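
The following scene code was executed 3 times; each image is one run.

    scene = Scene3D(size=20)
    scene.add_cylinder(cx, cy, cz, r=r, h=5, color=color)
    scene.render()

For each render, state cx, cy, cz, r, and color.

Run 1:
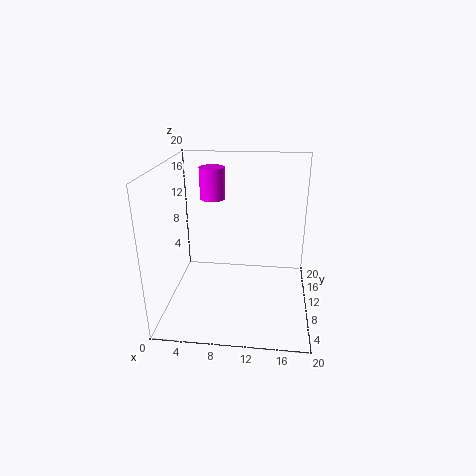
cx = 5, cy = 18, cz = 13, r = 2, color = 'magenta'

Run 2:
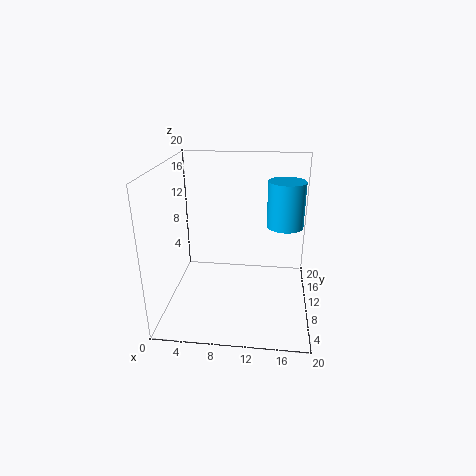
cx = 16, cy = 3, cz = 15, r = 2, color = 'deepskyblue'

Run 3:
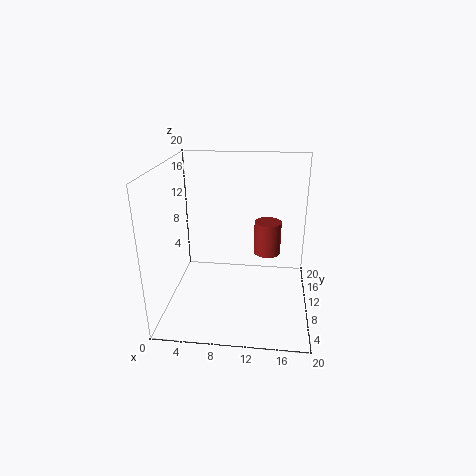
cx = 14, cy = 14, cz = 6, r = 2, color = 'brown'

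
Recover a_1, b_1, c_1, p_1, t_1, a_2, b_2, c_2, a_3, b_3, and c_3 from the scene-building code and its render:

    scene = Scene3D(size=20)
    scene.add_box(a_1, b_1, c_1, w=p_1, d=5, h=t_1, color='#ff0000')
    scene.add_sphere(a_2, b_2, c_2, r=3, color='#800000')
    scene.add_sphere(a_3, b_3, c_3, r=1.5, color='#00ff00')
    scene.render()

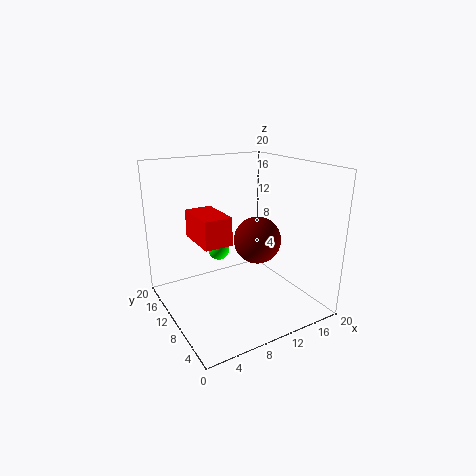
a_1 = 1, b_1 = 1, c_1 = 13.5, p_1 = 3, t_1 = 3, a_2 = 10.5, b_2 = 6, c_2 = 11, a_3 = 8, b_3 = 12, c_3 = 8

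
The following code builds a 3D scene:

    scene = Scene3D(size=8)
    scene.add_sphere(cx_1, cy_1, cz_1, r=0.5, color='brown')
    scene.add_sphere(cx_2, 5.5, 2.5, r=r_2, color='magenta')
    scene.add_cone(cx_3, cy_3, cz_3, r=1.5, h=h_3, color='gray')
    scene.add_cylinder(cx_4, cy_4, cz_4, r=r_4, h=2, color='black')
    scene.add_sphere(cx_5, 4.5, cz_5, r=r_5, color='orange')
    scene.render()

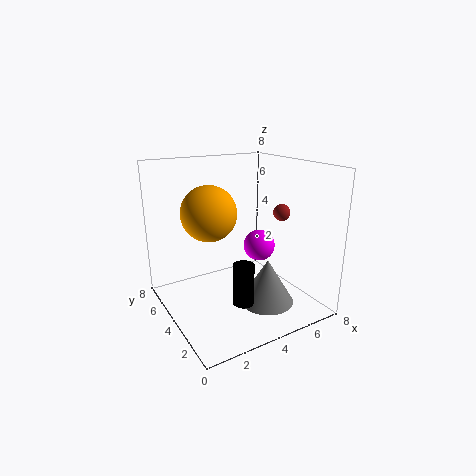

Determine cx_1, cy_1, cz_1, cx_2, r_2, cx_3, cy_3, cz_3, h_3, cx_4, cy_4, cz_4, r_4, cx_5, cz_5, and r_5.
cx_1 = 7
cy_1 = 4
cz_1 = 5
cx_2 = 6.5
r_2 = 1
cx_3 = 5
cy_3 = 2.5
cz_3 = 0.5
h_3 = 2.5
cx_4 = 2.5
cy_4 = 1
cz_4 = 2
r_4 = 0.5
cx_5 = 2.5
cz_5 = 5.5
r_5 = 1.5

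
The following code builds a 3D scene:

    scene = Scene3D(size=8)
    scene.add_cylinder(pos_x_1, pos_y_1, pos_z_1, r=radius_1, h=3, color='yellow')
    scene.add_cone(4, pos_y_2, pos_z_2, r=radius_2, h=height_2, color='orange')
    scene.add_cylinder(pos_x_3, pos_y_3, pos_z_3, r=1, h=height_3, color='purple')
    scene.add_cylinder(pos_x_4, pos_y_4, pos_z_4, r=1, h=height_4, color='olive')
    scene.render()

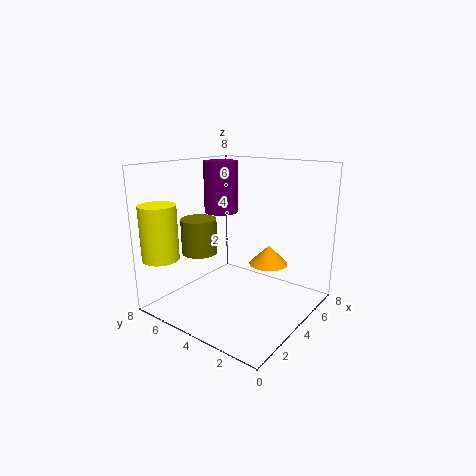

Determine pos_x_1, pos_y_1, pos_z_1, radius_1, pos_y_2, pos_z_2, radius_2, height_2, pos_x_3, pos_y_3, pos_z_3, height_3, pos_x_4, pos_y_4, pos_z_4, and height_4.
pos_x_1 = 1
pos_y_1 = 7
pos_z_1 = 3
radius_1 = 1
pos_y_2 = 2
pos_z_2 = 3
radius_2 = 1
height_2 = 1
pos_x_3 = 5
pos_y_3 = 6
pos_z_3 = 5
height_3 = 3
pos_x_4 = 3
pos_y_4 = 6
pos_z_4 = 3
height_4 = 2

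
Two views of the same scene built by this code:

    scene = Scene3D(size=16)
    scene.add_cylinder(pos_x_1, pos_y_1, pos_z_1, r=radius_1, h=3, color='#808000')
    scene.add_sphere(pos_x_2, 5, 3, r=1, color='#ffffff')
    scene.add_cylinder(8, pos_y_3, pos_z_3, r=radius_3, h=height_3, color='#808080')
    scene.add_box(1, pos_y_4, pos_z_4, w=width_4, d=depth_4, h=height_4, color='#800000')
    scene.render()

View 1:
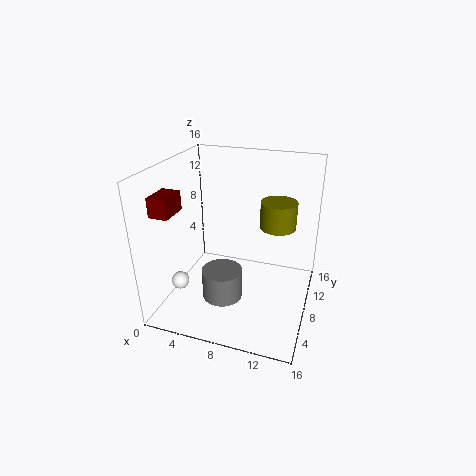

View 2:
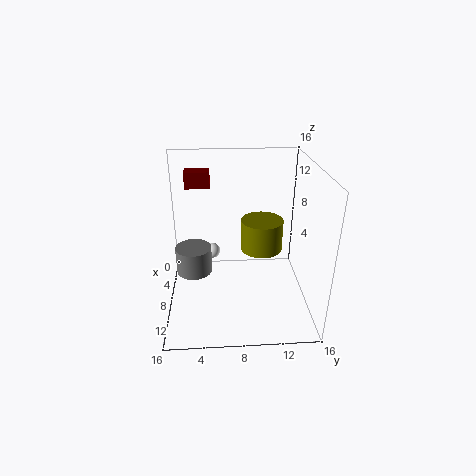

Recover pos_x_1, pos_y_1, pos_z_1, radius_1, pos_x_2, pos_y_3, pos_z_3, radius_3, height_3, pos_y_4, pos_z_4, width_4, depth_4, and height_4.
pos_x_1 = 12, pos_y_1 = 10, pos_z_1 = 9, radius_1 = 2, pos_x_2 = 2, pos_y_3 = 3, pos_z_3 = 4, radius_3 = 2, height_3 = 3, pos_y_4 = 2, pos_z_4 = 12, width_4 = 2, depth_4 = 3, height_4 = 2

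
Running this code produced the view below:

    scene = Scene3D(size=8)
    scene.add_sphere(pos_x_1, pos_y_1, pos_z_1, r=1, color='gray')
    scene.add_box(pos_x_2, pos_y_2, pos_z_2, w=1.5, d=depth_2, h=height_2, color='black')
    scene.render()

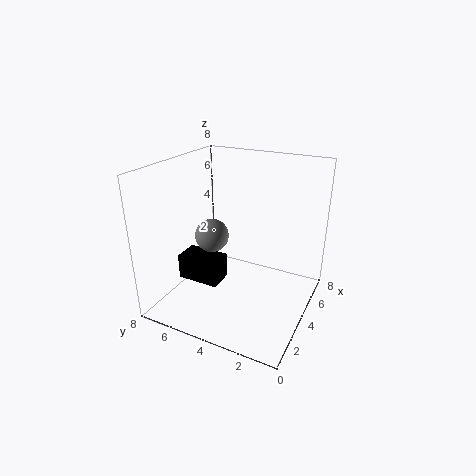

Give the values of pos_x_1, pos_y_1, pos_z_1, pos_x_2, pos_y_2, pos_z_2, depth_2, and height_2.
pos_x_1 = 4.5; pos_y_1 = 6; pos_z_1 = 3.5; pos_x_2 = 3; pos_y_2 = 5; pos_z_2 = 1; depth_2 = 2.5; height_2 = 1.5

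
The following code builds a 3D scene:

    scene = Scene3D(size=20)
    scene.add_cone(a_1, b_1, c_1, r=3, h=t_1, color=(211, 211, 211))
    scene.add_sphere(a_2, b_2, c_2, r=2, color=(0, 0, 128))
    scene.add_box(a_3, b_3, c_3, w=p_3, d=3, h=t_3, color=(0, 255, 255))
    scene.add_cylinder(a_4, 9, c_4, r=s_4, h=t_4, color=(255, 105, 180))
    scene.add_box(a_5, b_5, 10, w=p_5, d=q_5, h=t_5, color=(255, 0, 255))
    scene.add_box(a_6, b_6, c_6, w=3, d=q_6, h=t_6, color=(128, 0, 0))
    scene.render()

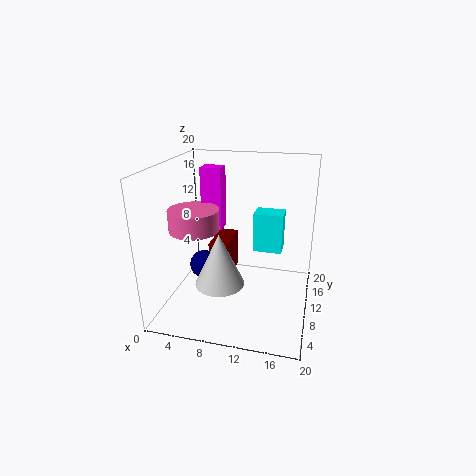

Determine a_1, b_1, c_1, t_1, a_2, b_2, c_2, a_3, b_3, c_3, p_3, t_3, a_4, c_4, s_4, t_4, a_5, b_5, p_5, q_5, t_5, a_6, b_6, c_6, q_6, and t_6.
a_1 = 9.5, b_1 = 3, c_1 = 7, t_1 = 6.5, a_2 = 5, b_2 = 9.5, c_2 = 5.5, a_3 = 12, b_3 = 10.5, c_3 = 8, p_3 = 4, t_3 = 5.5, a_4 = 4, c_4 = 11, s_4 = 3.5, t_4 = 3, a_5 = 4, b_5 = 12, p_5 = 3, q_5 = 2.5, t_5 = 9, a_6 = 4.5, b_6 = 13, c_6 = 0.5, q_6 = 6.5, t_6 = 6.5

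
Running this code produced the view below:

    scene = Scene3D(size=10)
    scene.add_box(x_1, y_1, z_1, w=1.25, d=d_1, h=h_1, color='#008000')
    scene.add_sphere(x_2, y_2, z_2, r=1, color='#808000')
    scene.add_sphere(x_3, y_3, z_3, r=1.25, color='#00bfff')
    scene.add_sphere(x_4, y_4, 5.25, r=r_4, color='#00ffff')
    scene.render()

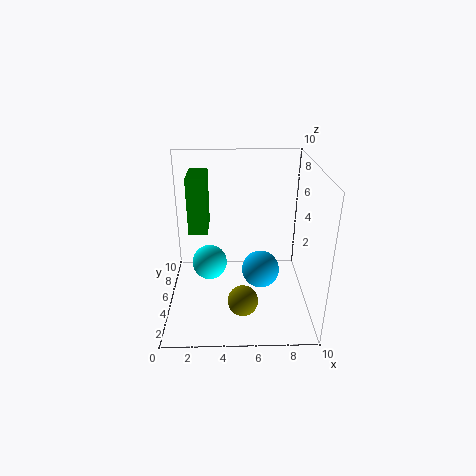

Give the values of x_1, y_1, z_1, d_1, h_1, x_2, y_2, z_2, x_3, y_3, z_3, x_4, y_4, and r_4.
x_1 = 1.75, y_1 = 4, z_1 = 5.75, d_1 = 2.5, h_1 = 3.75, x_2 = 5.25, y_2 = 2.25, z_2 = 1.75, x_3 = 6.5, y_3 = 3.75, z_3 = 3.25, x_4 = 3.25, y_4 = 1.5, r_4 = 1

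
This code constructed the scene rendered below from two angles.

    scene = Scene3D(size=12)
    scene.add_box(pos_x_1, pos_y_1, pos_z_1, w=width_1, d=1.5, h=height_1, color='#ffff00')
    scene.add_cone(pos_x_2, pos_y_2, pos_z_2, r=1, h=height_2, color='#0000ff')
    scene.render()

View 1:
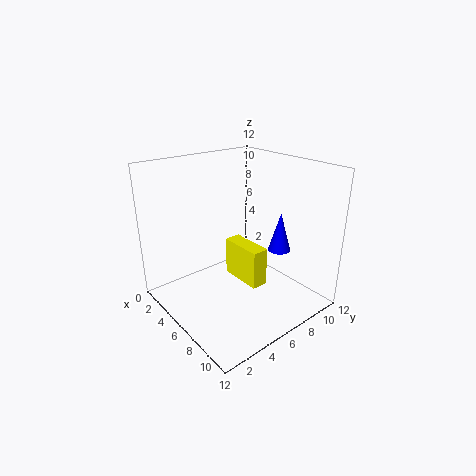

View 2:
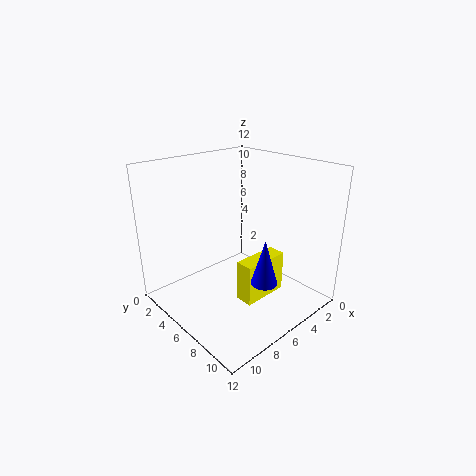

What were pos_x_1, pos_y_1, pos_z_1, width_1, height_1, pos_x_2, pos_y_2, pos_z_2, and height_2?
pos_x_1 = 3
pos_y_1 = 7
pos_z_1 = 1
width_1 = 4
height_1 = 3.5
pos_x_2 = 7
pos_y_2 = 10
pos_z_2 = 4
height_2 = 3.5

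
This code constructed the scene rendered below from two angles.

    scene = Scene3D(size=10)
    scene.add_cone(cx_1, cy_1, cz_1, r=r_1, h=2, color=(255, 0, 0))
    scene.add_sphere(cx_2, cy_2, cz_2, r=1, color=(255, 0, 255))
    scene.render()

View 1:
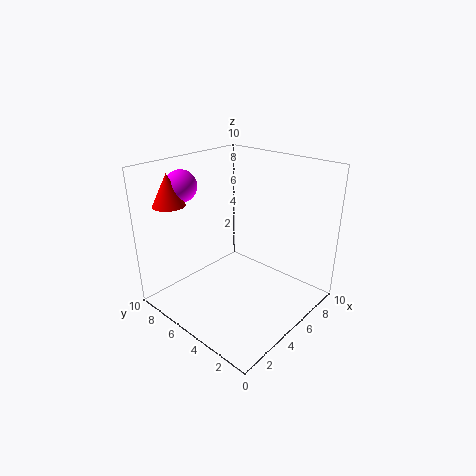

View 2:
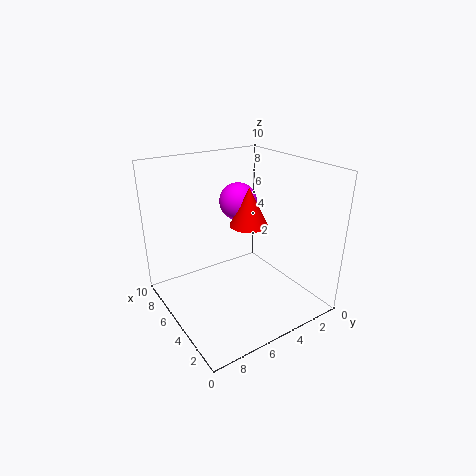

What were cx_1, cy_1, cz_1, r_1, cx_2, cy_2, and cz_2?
cx_1 = 1, cy_1 = 7, cz_1 = 8, r_1 = 1, cx_2 = 2, cy_2 = 7, cz_2 = 9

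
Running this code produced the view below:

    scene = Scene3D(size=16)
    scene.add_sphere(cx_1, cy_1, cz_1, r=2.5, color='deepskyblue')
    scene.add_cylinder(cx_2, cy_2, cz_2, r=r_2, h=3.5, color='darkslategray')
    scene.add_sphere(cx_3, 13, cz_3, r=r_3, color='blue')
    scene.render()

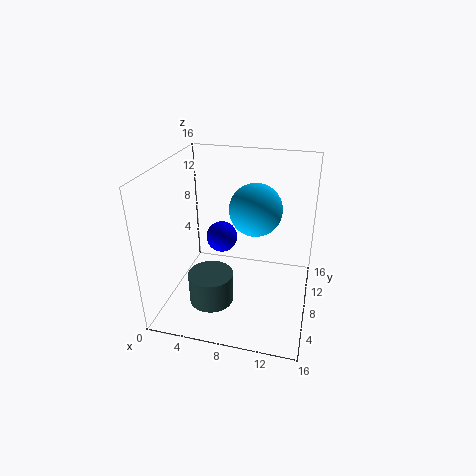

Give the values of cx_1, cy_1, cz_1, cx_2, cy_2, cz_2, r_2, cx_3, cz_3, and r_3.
cx_1 = 10.5, cy_1 = 5, cz_1 = 13, cx_2 = 5.5, cy_2 = 5.5, cz_2 = 1, r_2 = 2.5, cx_3 = 4.5, cz_3 = 5, r_3 = 2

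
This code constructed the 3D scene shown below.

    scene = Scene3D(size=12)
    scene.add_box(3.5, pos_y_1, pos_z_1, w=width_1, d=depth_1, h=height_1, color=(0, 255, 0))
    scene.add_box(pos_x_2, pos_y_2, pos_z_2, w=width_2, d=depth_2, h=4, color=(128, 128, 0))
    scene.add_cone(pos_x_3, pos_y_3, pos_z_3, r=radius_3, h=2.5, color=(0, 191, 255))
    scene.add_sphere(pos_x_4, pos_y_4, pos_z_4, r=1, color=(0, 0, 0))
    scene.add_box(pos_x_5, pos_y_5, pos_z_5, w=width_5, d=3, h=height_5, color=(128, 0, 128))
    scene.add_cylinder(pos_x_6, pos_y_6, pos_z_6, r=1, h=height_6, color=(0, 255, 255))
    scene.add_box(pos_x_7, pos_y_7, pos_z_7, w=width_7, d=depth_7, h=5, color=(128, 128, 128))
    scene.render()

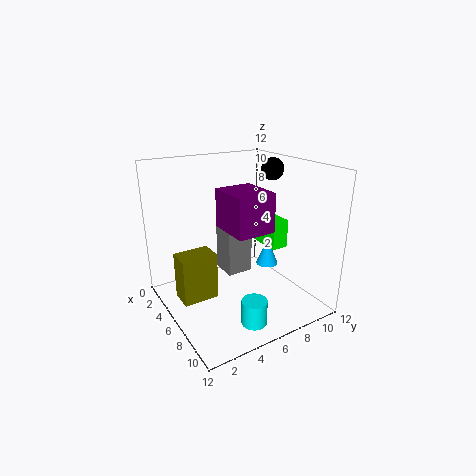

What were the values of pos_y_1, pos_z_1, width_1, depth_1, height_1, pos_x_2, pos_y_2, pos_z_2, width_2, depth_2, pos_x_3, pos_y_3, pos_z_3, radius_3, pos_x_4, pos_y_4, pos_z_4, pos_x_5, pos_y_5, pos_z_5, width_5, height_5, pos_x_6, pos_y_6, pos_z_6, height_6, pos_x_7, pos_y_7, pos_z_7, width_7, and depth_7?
pos_y_1 = 9; pos_z_1 = 4.5; width_1 = 3.5; depth_1 = 1.5; height_1 = 2.5; pos_x_2 = 4; pos_y_2 = 1; pos_z_2 = 1; width_2 = 2; depth_2 = 3; pos_x_3 = 5.5; pos_y_3 = 9.5; pos_z_3 = 2.5; radius_3 = 1; pos_x_4 = 4.5; pos_y_4 = 10.5; pos_z_4 = 11; pos_x_5 = 6; pos_y_5 = 4; pos_z_5 = 7.5; width_5 = 3.5; height_5 = 3; pos_x_6 = 10; pos_y_6 = 5; pos_z_6 = 0.5; height_6 = 2; pos_x_7 = 6; pos_y_7 = 4; pos_z_7 = 4; width_7 = 2; depth_7 = 2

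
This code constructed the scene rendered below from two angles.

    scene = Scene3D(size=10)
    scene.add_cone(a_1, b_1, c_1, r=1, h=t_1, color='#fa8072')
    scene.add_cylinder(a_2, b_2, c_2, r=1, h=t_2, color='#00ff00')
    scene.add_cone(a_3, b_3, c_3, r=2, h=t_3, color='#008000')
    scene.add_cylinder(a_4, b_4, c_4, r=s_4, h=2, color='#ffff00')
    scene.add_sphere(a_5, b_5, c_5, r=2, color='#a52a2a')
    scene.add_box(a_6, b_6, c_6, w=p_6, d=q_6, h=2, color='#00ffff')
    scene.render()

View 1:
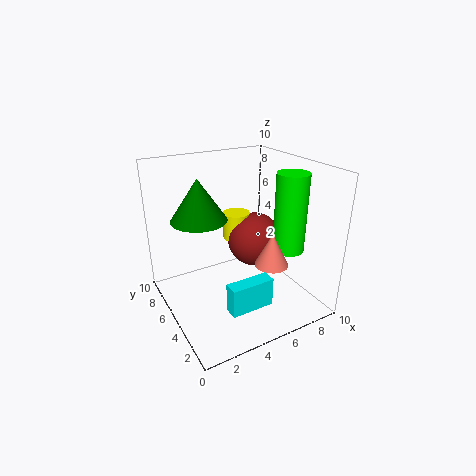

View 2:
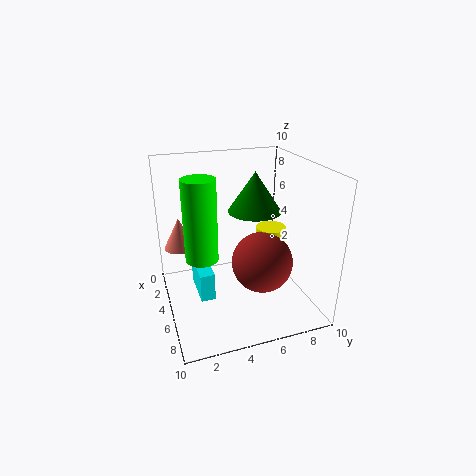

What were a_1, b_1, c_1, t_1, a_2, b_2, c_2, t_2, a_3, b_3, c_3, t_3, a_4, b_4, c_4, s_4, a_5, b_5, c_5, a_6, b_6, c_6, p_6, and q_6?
a_1 = 5
b_1 = 1
c_1 = 5
t_1 = 2
a_2 = 7
b_2 = 2
c_2 = 5
t_2 = 5
a_3 = 3
b_3 = 7
c_3 = 6
t_3 = 3
a_4 = 6
b_4 = 7
c_4 = 4
s_4 = 1
a_5 = 7
b_5 = 6
c_5 = 4
a_6 = 3
b_6 = 2
c_6 = 1
p_6 = 3
q_6 = 1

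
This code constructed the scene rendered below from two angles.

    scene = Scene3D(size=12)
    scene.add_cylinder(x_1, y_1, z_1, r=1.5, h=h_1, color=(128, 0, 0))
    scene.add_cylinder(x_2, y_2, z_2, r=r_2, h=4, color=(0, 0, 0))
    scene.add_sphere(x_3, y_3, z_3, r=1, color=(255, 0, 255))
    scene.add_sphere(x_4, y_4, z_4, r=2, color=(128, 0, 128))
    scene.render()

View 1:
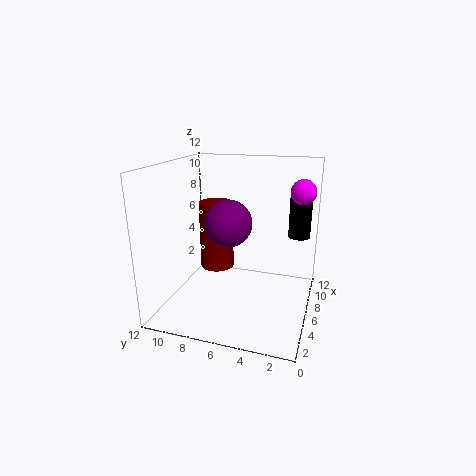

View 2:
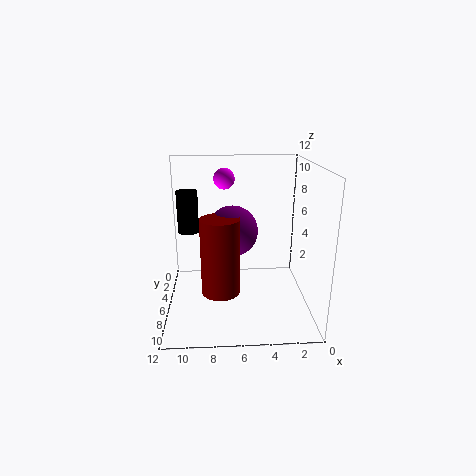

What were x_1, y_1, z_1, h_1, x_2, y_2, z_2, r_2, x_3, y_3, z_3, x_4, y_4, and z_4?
x_1 = 7.5
y_1 = 8.5
z_1 = 2.5
h_1 = 6
x_2 = 10.5
y_2 = 1.5
z_2 = 5
r_2 = 1
x_3 = 7
y_3 = 1
z_3 = 10
x_4 = 6.5
y_4 = 7
z_4 = 7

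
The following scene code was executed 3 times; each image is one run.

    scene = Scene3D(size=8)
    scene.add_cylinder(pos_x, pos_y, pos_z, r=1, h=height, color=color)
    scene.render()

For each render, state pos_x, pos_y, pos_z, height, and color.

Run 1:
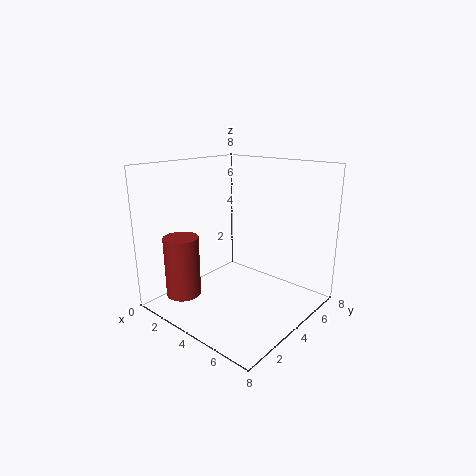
pos_x = 1.5; pos_y = 2; pos_z = 0.5; height = 3.5; color = 'brown'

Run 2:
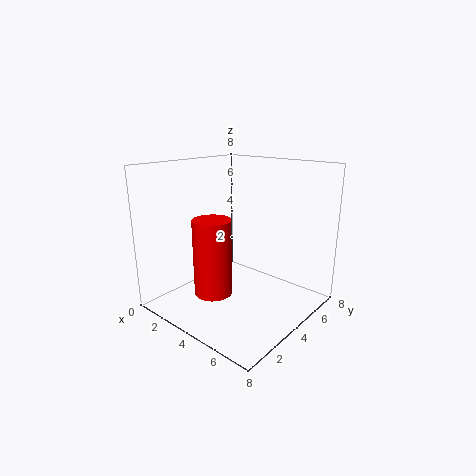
pos_x = 4; pos_y = 2; pos_z = 1.5; height = 4; color = 'red'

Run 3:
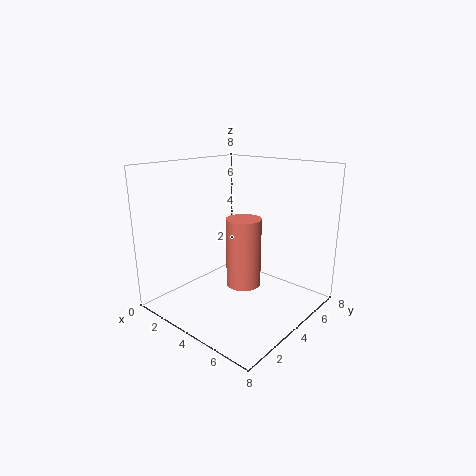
pos_x = 4; pos_y = 4.5; pos_z = 1; height = 4; color = 'salmon'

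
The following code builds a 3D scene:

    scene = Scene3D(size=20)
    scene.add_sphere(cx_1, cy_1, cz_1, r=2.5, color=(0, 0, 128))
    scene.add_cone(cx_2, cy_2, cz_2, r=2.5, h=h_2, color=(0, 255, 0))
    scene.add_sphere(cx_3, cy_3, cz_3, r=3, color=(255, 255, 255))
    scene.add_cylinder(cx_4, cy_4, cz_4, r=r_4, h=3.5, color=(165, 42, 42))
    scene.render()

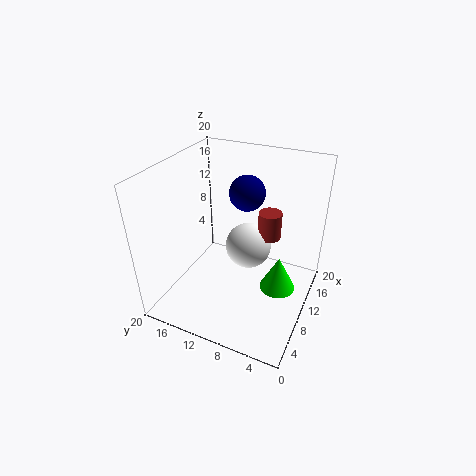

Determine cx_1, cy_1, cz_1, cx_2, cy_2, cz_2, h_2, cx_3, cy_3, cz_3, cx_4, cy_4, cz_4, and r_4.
cx_1 = 13, cy_1 = 10, cz_1 = 15.5, cx_2 = 10.5, cy_2 = 4, cz_2 = 3, h_2 = 5, cx_3 = 9, cy_3 = 8, cz_3 = 10, cx_4 = 10, cy_4 = 5.5, cz_4 = 11.5, r_4 = 1.5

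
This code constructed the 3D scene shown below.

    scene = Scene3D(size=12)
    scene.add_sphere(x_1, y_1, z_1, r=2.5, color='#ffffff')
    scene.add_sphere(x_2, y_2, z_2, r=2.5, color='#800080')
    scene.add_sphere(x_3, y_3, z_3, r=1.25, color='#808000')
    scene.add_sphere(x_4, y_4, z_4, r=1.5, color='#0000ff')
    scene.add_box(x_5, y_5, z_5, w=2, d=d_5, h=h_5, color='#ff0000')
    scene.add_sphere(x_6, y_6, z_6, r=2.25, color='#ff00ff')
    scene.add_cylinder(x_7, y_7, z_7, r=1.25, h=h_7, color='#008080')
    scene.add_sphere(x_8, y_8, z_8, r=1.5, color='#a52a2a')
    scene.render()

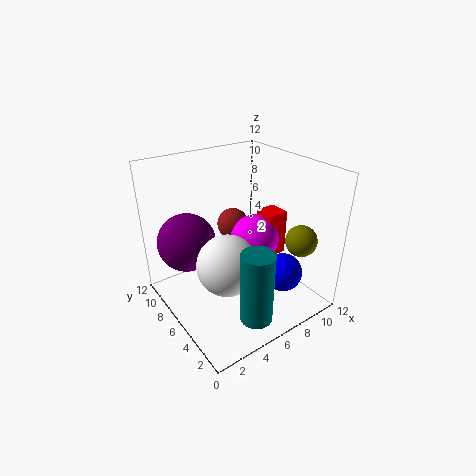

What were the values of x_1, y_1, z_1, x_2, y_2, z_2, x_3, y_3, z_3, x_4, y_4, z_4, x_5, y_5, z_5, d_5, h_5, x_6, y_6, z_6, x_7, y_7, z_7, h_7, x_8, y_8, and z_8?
x_1 = 4.25, y_1 = 5, z_1 = 4.5, x_2 = 2.75, y_2 = 9, z_2 = 5.25, x_3 = 9.25, y_3 = 2, z_3 = 6.5, x_4 = 7.5, y_4 = 2, z_4 = 4.25, x_5 = 9.75, y_5 = 6.25, z_5 = 2.5, d_5 = 2, h_5 = 4.25, x_6 = 9, y_6 = 7.5, z_6 = 4.25, x_7 = 4.5, y_7 = 1.5, z_7 = 1.5, h_7 = 5.75, x_8 = 8.25, y_8 = 10, z_8 = 5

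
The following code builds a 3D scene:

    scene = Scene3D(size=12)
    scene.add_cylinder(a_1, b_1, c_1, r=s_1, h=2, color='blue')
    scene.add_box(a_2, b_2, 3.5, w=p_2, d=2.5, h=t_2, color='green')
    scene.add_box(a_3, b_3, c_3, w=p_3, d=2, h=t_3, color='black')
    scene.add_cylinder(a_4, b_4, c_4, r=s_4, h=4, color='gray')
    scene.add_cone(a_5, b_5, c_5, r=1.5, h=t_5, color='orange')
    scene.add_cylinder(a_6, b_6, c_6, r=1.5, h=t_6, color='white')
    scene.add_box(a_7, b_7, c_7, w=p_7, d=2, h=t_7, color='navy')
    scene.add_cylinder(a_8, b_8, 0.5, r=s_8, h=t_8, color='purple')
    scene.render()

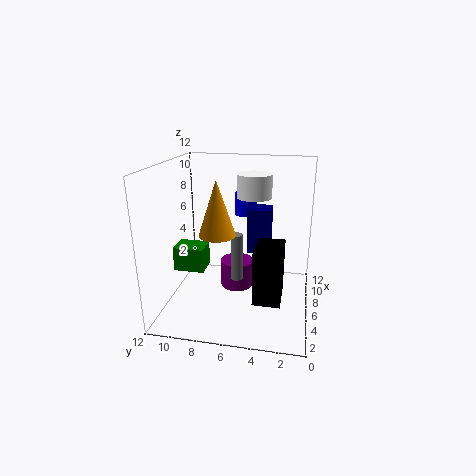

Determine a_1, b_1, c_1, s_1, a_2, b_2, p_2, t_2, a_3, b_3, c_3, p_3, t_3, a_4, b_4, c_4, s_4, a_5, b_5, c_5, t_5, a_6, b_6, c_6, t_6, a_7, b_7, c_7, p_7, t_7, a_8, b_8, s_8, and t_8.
a_1 = 9.5; b_1 = 6; c_1 = 7; s_1 = 1; a_2 = 4; b_2 = 8.5; p_2 = 2; t_2 = 2; a_3 = 1; b_3 = 2; c_3 = 3; p_3 = 3; t_3 = 4; a_4 = 5.5; b_4 = 6; c_4 = 2.5; s_4 = 0.5; a_5 = 5; b_5 = 7.5; c_5 = 6.5; t_5 = 4.5; a_6 = 8; b_6 = 5; c_6 = 9; t_6 = 2; a_7 = 7.5; b_7 = 3.5; c_7 = 4; p_7 = 2; t_7 = 4; a_8 = 8; b_8 = 6.5; s_8 = 1.5; t_8 = 2.5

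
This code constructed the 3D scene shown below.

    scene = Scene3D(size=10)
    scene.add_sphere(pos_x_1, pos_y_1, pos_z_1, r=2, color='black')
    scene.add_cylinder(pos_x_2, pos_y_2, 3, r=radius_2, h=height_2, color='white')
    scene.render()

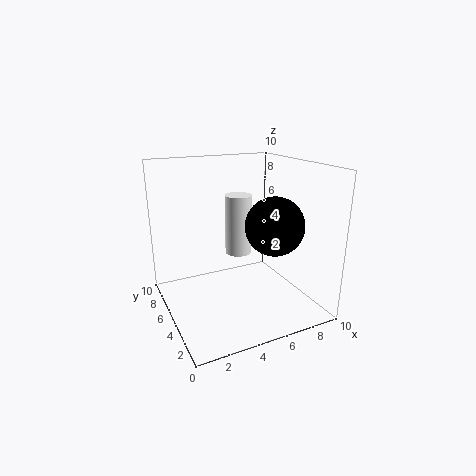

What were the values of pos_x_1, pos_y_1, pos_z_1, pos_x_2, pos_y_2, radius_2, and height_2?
pos_x_1 = 7, pos_y_1 = 3.5, pos_z_1 = 6, pos_x_2 = 6, pos_y_2 = 7, radius_2 = 1, height_2 = 4.5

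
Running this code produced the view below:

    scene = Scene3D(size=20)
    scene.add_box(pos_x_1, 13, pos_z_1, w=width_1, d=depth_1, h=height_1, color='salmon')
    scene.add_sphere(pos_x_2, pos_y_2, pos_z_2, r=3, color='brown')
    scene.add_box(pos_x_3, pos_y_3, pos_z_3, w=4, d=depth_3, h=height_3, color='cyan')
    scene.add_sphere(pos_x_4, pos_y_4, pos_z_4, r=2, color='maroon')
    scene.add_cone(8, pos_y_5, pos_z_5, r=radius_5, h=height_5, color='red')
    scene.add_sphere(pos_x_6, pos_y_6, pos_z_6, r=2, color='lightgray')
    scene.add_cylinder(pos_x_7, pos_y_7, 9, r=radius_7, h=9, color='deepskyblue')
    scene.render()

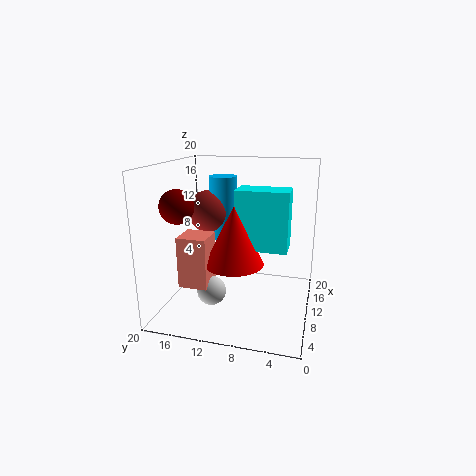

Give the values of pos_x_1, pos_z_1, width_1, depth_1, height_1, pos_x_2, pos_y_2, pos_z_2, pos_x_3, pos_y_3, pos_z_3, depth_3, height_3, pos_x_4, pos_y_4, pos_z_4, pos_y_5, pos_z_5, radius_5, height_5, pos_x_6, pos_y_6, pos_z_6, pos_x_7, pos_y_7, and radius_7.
pos_x_1 = 5; pos_z_1 = 4; width_1 = 4; depth_1 = 4; height_1 = 7; pos_x_2 = 12; pos_y_2 = 15; pos_z_2 = 13; pos_x_3 = 8; pos_y_3 = 3; pos_z_3 = 9; depth_3 = 7; height_3 = 8; pos_x_4 = 2; pos_y_4 = 15; pos_z_4 = 16; pos_y_5 = 10; pos_z_5 = 7; radius_5 = 4; height_5 = 8; pos_x_6 = 7; pos_y_6 = 13; pos_z_6 = 3; pos_x_7 = 13; pos_y_7 = 13; radius_7 = 2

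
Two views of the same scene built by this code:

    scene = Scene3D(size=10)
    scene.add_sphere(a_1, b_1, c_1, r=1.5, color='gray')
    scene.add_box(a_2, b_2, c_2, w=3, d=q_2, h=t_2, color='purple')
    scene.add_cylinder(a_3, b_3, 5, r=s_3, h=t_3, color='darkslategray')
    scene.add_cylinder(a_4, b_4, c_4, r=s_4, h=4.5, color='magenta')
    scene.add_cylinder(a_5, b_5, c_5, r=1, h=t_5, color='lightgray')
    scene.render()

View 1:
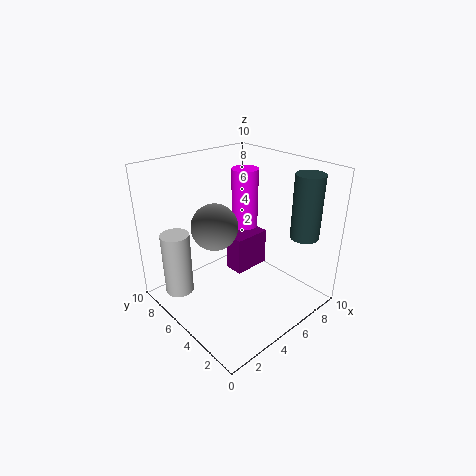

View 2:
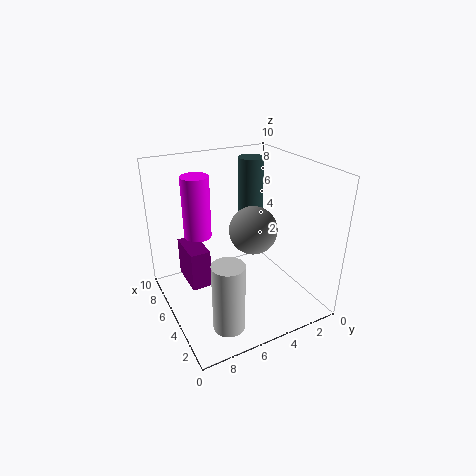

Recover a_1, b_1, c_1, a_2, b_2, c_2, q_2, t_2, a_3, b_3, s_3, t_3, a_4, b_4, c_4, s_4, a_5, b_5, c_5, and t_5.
a_1 = 3; b_1 = 5; c_1 = 6.5; a_2 = 6.5; b_2 = 6.5; c_2 = 0.5; q_2 = 1.5; t_2 = 3; a_3 = 8.5; b_3 = 2; s_3 = 1; t_3 = 4.5; a_4 = 7.5; b_4 = 7; c_4 = 4.5; s_4 = 1; a_5 = 1.5; b_5 = 7.5; c_5 = 1; t_5 = 4.5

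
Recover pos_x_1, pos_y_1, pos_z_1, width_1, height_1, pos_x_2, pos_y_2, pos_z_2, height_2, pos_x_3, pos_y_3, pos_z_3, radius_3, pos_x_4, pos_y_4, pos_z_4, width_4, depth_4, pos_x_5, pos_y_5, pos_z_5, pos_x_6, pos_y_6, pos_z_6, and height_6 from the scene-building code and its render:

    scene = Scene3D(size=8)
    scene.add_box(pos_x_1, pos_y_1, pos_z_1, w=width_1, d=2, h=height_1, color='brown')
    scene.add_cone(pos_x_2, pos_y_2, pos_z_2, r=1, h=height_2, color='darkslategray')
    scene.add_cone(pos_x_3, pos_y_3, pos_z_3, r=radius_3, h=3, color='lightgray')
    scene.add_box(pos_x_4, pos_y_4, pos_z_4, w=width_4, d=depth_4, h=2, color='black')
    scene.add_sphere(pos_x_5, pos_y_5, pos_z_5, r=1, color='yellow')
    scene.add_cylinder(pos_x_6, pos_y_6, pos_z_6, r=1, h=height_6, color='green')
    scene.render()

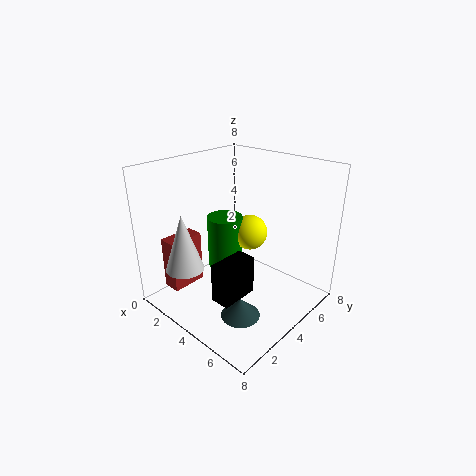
pos_x_1 = 1, pos_y_1 = 1, pos_z_1 = 1, width_1 = 1, height_1 = 3, pos_x_2 = 6, pos_y_2 = 2, pos_z_2 = 1, height_2 = 1, pos_x_3 = 3, pos_y_3 = 1, pos_z_3 = 3, radius_3 = 1, pos_x_4 = 5, pos_y_4 = 1, pos_z_4 = 2, width_4 = 1, depth_4 = 2, pos_x_5 = 4, pos_y_5 = 5, pos_z_5 = 4, pos_x_6 = 3, pos_y_6 = 4, pos_z_6 = 2, height_6 = 3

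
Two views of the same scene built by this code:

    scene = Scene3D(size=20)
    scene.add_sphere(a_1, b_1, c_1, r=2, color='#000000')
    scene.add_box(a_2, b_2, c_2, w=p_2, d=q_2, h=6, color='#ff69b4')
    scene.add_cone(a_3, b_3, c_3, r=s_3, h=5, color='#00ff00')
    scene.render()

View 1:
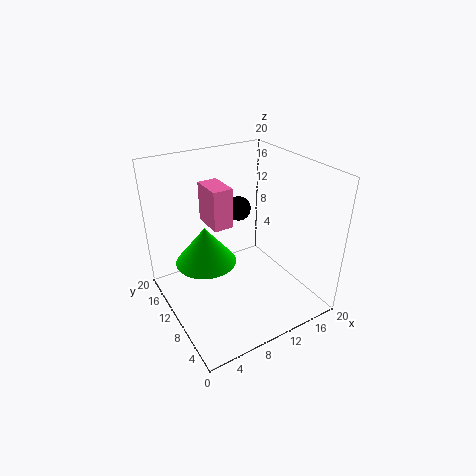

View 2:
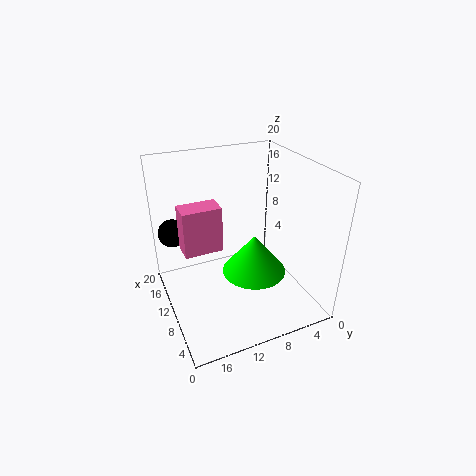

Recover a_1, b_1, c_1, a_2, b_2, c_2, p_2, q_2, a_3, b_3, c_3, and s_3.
a_1 = 15, b_1 = 18, c_1 = 10, a_2 = 8, b_2 = 13, c_2 = 10, p_2 = 3, q_2 = 5, a_3 = 5, b_3 = 10, c_3 = 8, s_3 = 4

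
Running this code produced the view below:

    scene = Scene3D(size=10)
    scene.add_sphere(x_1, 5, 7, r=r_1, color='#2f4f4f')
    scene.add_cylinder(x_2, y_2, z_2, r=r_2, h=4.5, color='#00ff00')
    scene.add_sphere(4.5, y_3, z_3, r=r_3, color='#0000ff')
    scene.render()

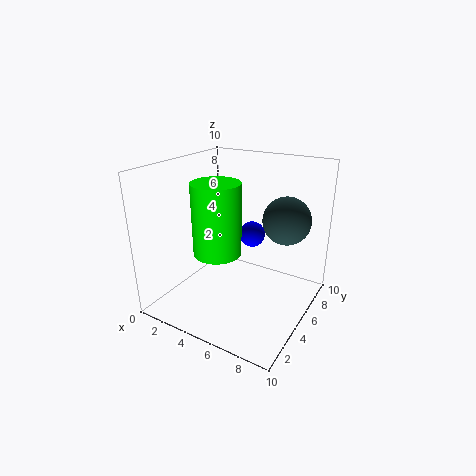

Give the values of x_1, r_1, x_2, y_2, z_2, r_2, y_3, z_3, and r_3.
x_1 = 8.5
r_1 = 1.5
x_2 = 5
y_2 = 2.5
z_2 = 5
r_2 = 1.5
y_3 = 8
z_3 = 4
r_3 = 1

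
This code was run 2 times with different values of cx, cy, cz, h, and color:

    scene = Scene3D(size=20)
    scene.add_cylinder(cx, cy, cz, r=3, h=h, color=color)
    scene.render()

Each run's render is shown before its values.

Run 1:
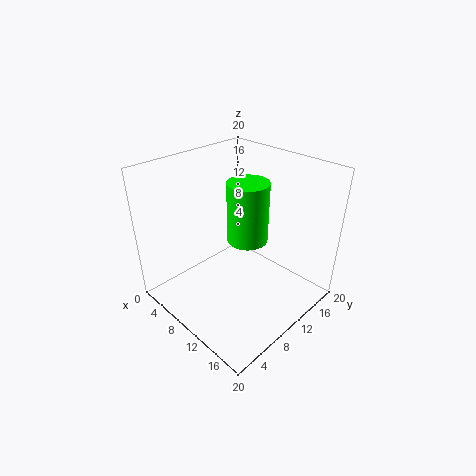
cx = 9
cy = 13
cz = 8
h = 9
color = 'lime'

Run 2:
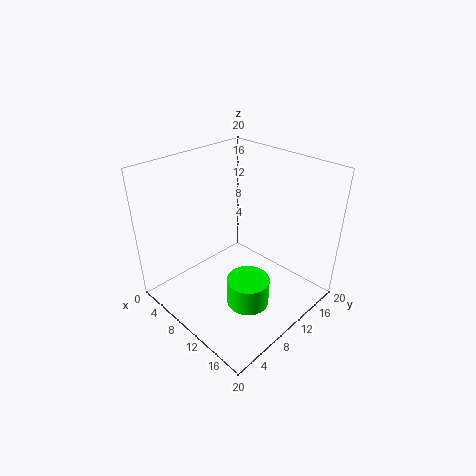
cx = 13
cy = 9
cz = 1
h = 4
color = 'lime'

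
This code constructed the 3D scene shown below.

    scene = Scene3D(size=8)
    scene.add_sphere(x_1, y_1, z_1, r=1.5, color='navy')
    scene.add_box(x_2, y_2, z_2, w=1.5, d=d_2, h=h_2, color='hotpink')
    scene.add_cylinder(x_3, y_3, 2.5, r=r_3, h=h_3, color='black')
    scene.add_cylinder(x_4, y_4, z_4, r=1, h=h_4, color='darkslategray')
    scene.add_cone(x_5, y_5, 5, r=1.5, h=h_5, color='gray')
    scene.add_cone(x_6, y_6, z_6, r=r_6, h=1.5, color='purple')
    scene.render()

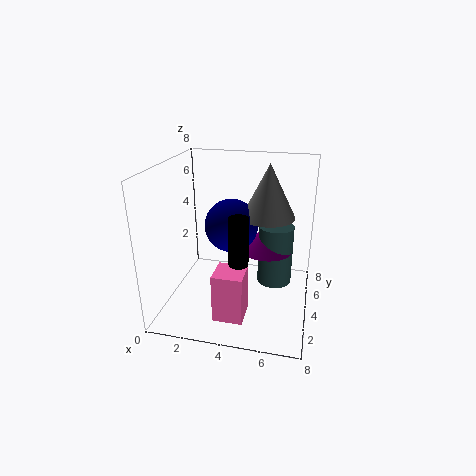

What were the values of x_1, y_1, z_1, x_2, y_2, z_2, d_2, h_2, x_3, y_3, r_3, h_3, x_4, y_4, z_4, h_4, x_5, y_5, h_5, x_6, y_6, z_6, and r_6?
x_1 = 3.5
y_1 = 4.5
z_1 = 4.5
x_2 = 3.5
y_2 = 0.5
z_2 = 1
d_2 = 1.5
h_2 = 2.5
x_3 = 4.5
y_3 = 2
r_3 = 0.5
h_3 = 3.5
x_4 = 6
y_4 = 5
z_4 = 1
h_4 = 3.5
x_5 = 5.5
y_5 = 5
h_5 = 3
x_6 = 5.5
y_6 = 5
z_6 = 3
r_6 = 1.5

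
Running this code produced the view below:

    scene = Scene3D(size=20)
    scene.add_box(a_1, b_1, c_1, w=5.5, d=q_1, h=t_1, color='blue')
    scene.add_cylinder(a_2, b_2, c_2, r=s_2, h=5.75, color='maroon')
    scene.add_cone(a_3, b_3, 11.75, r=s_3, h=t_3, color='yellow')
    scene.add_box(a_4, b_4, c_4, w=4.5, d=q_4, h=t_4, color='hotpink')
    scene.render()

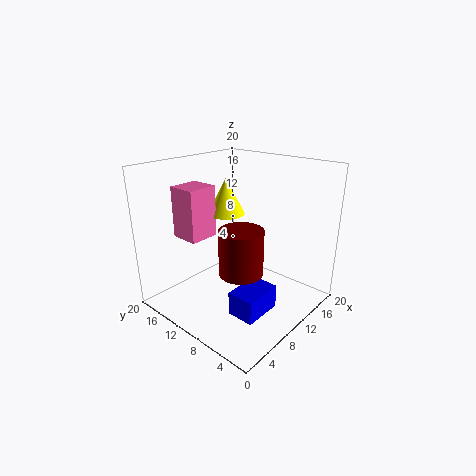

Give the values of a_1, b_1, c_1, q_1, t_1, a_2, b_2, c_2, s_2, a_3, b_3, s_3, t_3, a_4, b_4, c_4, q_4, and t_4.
a_1 = 5.25, b_1 = 3.75, c_1 = 1.25, q_1 = 3.75, t_1 = 3.25, a_2 = 6, b_2 = 6, c_2 = 7.75, s_2 = 2.75, a_3 = 12.75, b_3 = 14.75, s_3 = 2.75, t_3 = 5.5, a_4 = 6, b_4 = 14.75, c_4 = 9, q_4 = 4.25, t_4 = 7.5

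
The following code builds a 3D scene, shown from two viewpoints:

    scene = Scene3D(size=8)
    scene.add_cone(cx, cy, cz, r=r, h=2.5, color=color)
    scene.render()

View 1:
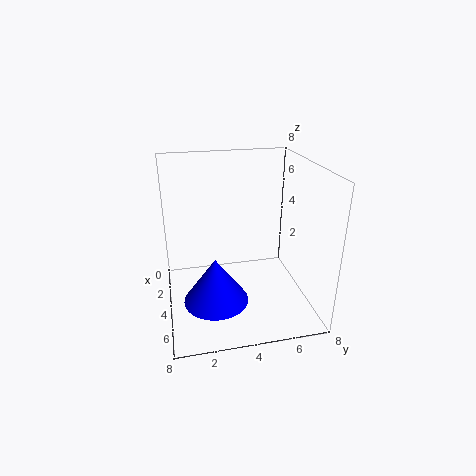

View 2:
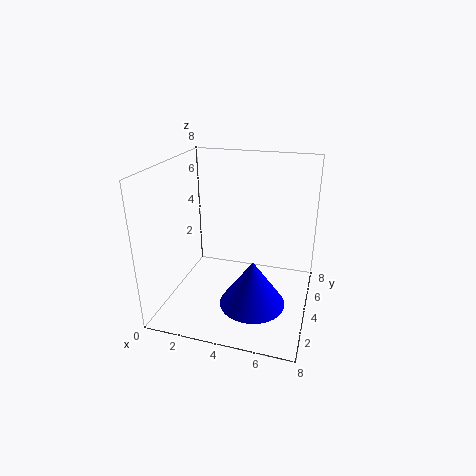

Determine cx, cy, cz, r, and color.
cx = 5.25, cy = 2.5, cz = 1, r = 1.75, color = 'blue'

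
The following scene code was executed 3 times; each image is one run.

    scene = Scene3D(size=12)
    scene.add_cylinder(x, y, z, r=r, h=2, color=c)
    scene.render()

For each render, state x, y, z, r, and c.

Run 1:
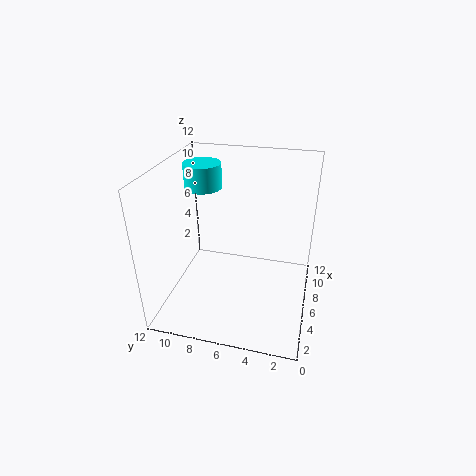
x = 6.5, y = 9, z = 10, r = 1.5, c = 'cyan'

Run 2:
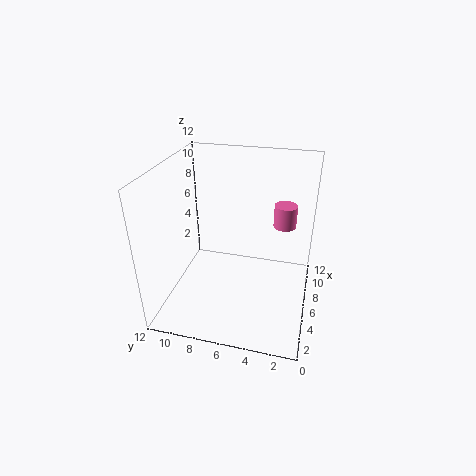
x = 9, y = 2.5, z = 6, r = 1, c = 'hotpink'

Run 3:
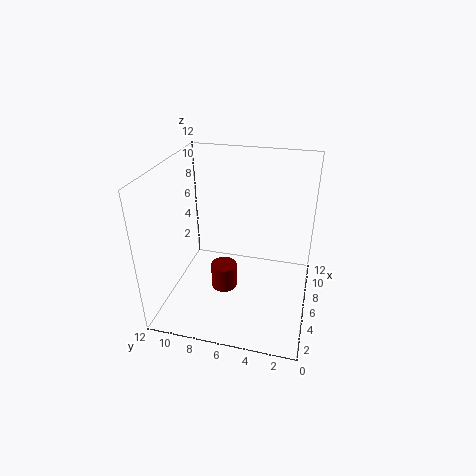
x = 3.5, y = 6.5, z = 3, r = 1, c = 'maroon'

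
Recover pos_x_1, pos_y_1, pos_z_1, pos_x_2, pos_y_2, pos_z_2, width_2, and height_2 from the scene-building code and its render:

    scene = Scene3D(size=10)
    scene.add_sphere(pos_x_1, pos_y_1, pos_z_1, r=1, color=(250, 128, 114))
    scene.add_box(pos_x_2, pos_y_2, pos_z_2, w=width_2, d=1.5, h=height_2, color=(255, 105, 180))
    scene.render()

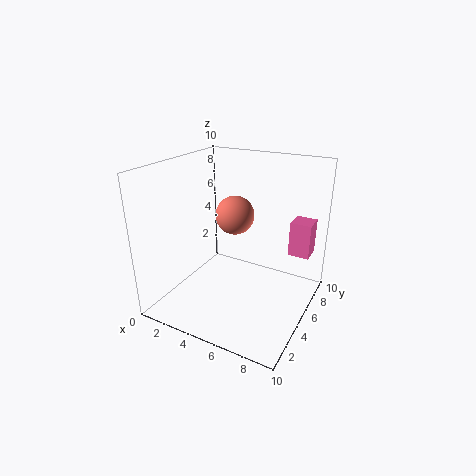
pos_x_1 = 7, pos_y_1 = 1, pos_z_1 = 8.5, pos_x_2 = 8, pos_y_2 = 7, pos_z_2 = 3.5, width_2 = 1.5, height_2 = 2.5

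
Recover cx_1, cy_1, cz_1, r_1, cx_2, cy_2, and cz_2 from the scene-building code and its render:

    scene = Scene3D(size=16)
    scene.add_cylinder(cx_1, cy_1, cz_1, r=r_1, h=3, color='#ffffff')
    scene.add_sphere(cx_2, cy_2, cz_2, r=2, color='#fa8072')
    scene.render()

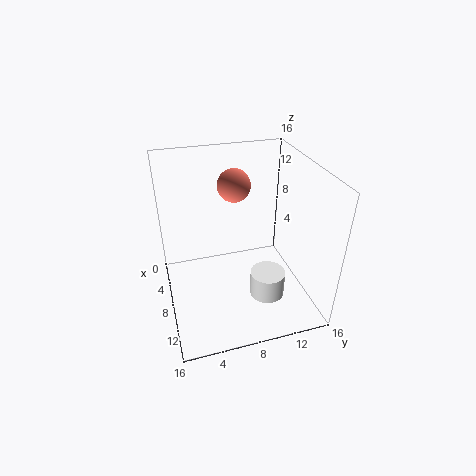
cx_1 = 10
cy_1 = 11
cz_1 = 1
r_1 = 2
cx_2 = 3
cy_2 = 9
cz_2 = 12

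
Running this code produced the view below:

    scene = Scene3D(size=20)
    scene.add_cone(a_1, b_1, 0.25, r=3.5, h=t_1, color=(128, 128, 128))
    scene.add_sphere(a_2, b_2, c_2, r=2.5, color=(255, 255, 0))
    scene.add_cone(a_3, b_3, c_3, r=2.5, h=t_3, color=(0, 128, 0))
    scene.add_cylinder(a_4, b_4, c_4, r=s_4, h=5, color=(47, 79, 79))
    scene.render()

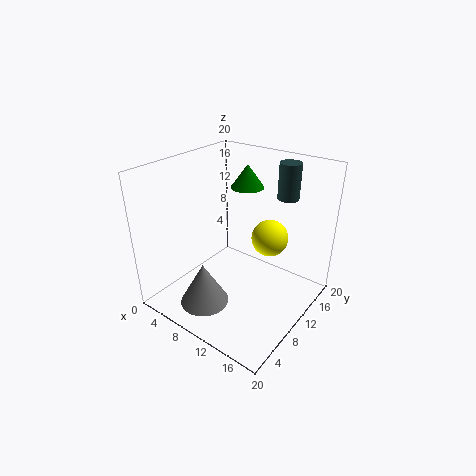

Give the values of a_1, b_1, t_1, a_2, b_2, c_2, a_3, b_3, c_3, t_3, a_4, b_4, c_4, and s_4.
a_1 = 7, b_1 = 5.75, t_1 = 6.25, a_2 = 13.75, b_2 = 12.25, c_2 = 10.25, a_3 = 7.25, b_3 = 16, c_3 = 15, t_3 = 3.5, a_4 = 14.25, b_4 = 15.75, c_4 = 15, s_4 = 1.5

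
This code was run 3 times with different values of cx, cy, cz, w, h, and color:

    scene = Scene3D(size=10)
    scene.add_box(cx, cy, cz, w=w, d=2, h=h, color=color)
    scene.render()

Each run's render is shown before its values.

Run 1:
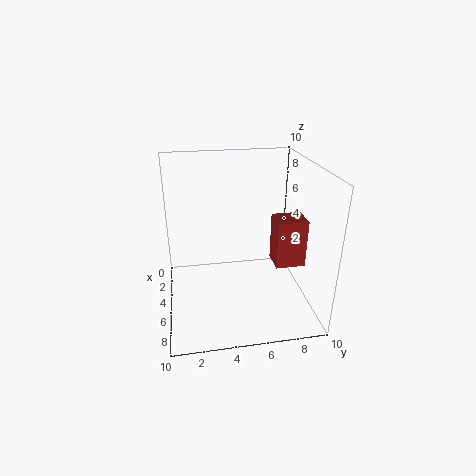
cx = 5.25
cy = 7.25
cz = 3.5
w = 1.75
h = 3.25
color = 'brown'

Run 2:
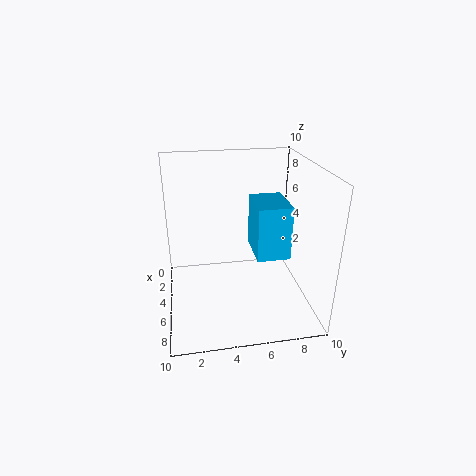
cx = 6
cy = 5.5
cz = 5.25
w = 2.75
h = 3.25
color = 'deepskyblue'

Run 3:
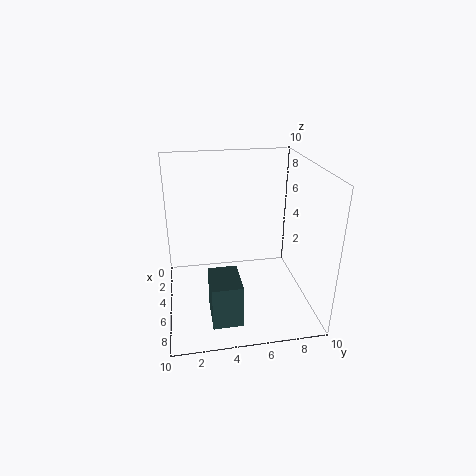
cx = 5.75
cy = 2.75
cz = 0.25
w = 2.75
h = 3
color = 'darkslategray'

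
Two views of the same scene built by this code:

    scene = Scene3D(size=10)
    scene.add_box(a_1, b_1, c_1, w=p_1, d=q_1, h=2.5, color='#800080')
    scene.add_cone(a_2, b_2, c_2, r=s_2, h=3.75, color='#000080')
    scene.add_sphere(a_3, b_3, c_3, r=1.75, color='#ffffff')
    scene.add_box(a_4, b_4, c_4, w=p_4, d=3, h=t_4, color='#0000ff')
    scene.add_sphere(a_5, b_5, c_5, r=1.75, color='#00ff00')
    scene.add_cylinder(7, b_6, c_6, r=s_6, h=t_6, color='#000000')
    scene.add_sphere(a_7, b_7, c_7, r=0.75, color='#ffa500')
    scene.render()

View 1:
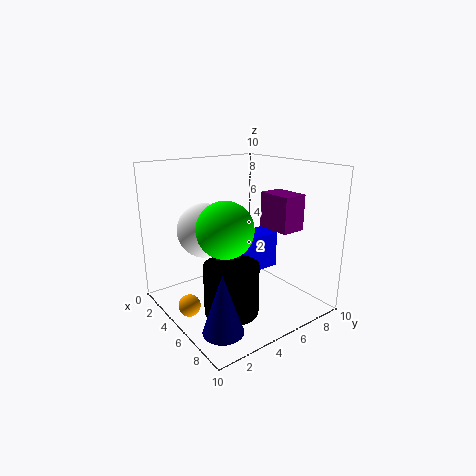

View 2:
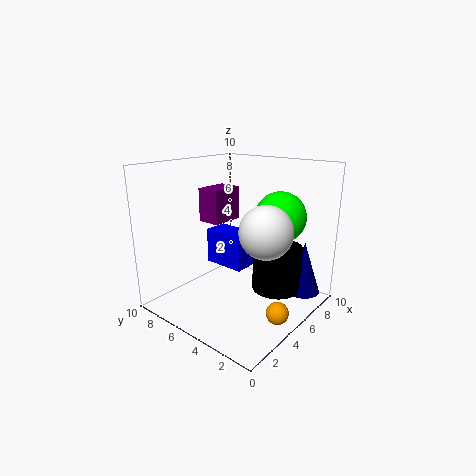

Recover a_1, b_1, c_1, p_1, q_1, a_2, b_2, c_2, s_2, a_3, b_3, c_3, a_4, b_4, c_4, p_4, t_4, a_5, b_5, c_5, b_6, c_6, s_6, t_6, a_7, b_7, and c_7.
a_1 = 5
b_1 = 7
c_1 = 5.5
p_1 = 2.5
q_1 = 1.75
a_2 = 8.25
b_2 = 1.5
c_2 = 0.75
s_2 = 1.25
a_3 = 4.75
b_3 = 2.5
c_3 = 6
a_4 = 4.5
b_4 = 4.5
c_4 = 2.75
p_4 = 1.75
t_4 = 2.5
a_5 = 6.75
b_5 = 2.75
c_5 = 6.5
b_6 = 3
c_6 = 1
s_6 = 1.75
t_6 = 3.25
a_7 = 4.5
b_7 = 1.25
c_7 = 0.75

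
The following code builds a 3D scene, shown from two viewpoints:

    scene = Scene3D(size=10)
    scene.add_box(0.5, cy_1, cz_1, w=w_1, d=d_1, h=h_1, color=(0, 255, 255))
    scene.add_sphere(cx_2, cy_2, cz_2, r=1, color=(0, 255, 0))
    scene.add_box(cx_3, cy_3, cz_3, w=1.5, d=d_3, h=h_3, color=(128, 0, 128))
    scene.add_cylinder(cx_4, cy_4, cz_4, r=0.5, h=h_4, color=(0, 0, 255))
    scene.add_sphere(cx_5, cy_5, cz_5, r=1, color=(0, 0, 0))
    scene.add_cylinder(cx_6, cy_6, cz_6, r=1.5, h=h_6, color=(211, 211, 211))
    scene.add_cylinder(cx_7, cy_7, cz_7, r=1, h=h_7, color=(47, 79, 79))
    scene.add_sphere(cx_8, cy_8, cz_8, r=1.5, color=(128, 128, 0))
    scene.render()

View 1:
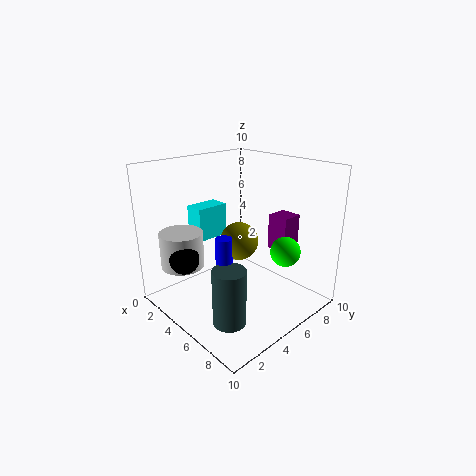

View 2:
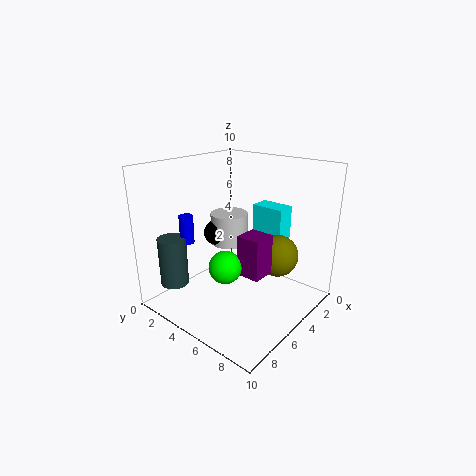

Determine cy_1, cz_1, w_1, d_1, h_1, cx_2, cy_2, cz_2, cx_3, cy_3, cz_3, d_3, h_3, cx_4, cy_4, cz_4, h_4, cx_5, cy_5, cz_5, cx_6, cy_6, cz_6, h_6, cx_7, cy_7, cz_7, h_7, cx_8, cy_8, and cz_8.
cy_1 = 4
cz_1 = 4
w_1 = 1.5
d_1 = 2.5
h_1 = 2.5
cx_2 = 8
cy_2 = 6.5
cz_2 = 4.5
cx_3 = 6
cy_3 = 7
cz_3 = 4
d_3 = 1.5
h_3 = 2.5
cx_4 = 7
cy_4 = 2
cz_4 = 4.5
h_4 = 2
cx_5 = 3.5
cy_5 = 1.5
cz_5 = 4
cx_6 = 2.5
cy_6 = 2
cz_6 = 3
h_6 = 2.5
cx_7 = 8
cy_7 = 1.5
cz_7 = 1.5
h_7 = 3.5
cx_8 = 3
cy_8 = 7
cz_8 = 3.5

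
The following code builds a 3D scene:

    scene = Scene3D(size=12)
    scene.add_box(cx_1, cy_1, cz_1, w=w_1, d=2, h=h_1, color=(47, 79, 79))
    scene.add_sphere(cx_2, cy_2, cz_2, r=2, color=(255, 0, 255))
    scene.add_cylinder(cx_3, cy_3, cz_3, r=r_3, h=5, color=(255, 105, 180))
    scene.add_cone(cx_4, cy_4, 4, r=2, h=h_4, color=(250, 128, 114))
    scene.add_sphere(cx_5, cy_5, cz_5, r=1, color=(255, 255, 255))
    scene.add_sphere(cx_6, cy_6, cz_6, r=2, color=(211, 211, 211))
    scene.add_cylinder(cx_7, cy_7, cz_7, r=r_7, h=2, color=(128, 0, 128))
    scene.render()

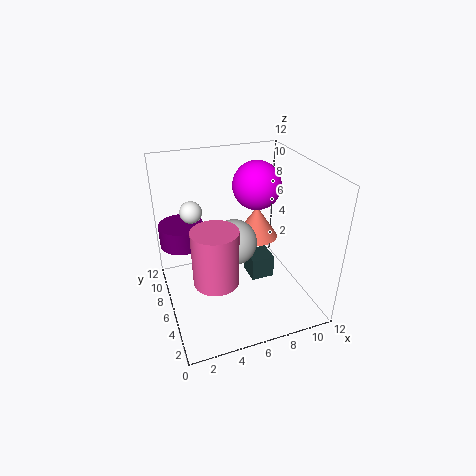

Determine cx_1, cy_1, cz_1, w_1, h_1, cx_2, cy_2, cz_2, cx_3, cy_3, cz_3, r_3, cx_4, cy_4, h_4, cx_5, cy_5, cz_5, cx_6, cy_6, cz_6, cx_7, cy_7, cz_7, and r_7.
cx_1 = 7; cy_1 = 5; cz_1 = 2; w_1 = 2; h_1 = 2; cx_2 = 8; cy_2 = 7; cz_2 = 10; cx_3 = 4; cy_3 = 6; cz_3 = 2; r_3 = 2; cx_4 = 9; cy_4 = 9; h_4 = 3; cx_5 = 3; cy_5 = 10; cz_5 = 7; cx_6 = 6; cy_6 = 7; cz_6 = 5; cx_7 = 2; cy_7 = 10; cz_7 = 4; r_7 = 2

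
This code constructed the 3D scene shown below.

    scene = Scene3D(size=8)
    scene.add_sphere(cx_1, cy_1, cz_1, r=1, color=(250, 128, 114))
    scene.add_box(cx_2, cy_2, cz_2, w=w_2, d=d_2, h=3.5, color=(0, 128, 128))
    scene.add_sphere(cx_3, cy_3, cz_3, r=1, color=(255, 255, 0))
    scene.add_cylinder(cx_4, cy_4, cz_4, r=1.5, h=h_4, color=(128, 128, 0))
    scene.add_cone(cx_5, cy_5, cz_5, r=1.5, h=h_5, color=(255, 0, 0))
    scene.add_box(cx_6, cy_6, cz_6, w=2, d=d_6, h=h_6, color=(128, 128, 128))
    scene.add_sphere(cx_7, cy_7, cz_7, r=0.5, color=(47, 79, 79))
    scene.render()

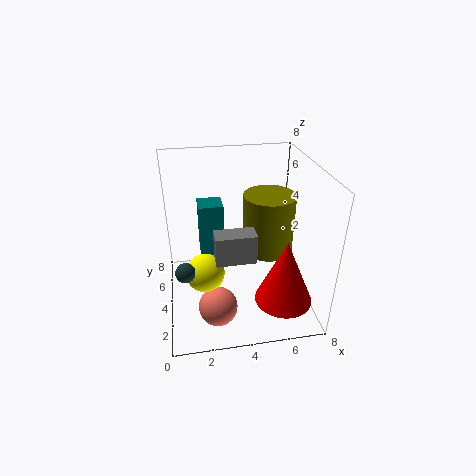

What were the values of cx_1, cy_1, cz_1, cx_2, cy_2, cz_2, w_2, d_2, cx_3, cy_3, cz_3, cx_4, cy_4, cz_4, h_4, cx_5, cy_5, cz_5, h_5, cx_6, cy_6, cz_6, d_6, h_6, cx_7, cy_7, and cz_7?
cx_1 = 2.5
cy_1 = 1.5
cz_1 = 1.5
cx_2 = 2
cy_2 = 6
cz_2 = 1.5
w_2 = 1.5
d_2 = 1.5
cx_3 = 2
cy_3 = 2.5
cz_3 = 3
cx_4 = 6
cy_4 = 5
cz_4 = 2.5
h_4 = 3.5
cx_5 = 6
cy_5 = 1.5
cz_5 = 1.5
h_5 = 3.5
cx_6 = 2.5
cy_6 = 1.5
cz_6 = 4
d_6 = 1
h_6 = 1.5
cx_7 = 1
cy_7 = 2
cz_7 = 3.5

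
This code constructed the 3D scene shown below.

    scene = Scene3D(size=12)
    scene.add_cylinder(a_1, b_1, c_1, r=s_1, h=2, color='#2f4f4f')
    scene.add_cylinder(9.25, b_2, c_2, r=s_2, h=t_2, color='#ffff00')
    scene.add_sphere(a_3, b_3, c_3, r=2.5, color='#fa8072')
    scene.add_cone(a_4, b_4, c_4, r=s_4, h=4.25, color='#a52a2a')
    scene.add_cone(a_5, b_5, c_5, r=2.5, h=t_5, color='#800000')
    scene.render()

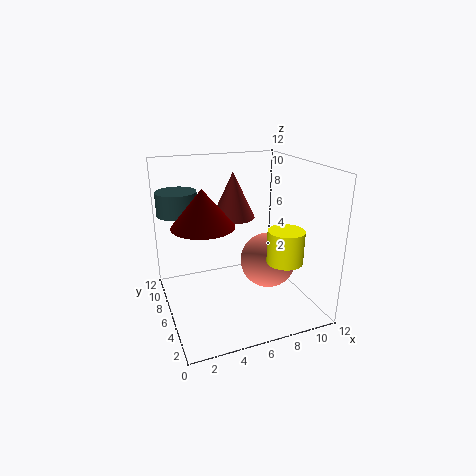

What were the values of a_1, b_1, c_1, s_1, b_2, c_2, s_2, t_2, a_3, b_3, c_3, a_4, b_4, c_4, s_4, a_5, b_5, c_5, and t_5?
a_1 = 1.75, b_1 = 9.5, c_1 = 7.5, s_1 = 1.75, b_2 = 3.75, c_2 = 4.25, s_2 = 1.5, t_2 = 2.75, a_3 = 9.25, b_3 = 6.75, c_3 = 3, a_4 = 7, b_4 = 9.75, c_4 = 6.5, s_4 = 2, a_5 = 3, b_5 = 5.75, c_5 = 7.5, t_5 = 3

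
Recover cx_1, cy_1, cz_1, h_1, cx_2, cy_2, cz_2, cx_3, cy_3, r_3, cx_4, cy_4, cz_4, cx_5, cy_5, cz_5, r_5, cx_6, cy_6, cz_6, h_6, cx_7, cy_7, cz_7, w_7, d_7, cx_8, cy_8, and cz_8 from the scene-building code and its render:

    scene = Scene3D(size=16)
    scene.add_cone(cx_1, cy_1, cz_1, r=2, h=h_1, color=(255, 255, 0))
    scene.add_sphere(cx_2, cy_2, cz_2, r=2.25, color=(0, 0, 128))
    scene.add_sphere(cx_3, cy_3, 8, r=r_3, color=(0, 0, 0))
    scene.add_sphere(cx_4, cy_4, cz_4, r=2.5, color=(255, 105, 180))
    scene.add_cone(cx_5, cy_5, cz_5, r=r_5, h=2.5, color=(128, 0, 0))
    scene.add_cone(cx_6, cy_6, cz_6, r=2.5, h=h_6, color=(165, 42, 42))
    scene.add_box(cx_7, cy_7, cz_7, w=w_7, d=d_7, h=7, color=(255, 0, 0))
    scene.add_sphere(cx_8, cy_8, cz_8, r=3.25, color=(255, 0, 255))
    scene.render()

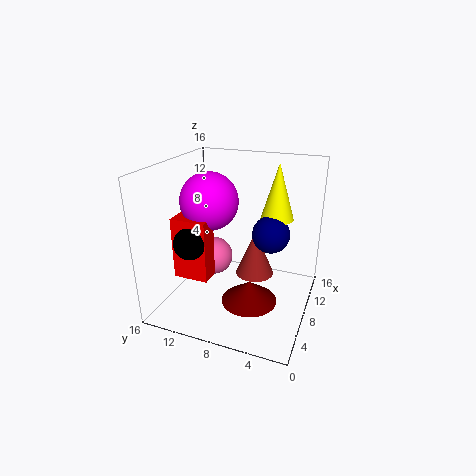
cx_1 = 13.25, cy_1 = 5, cz_1 = 8.75, h_1 = 6.75, cx_2 = 11.75, cy_2 = 5.25, cz_2 = 7.25, cx_3 = 4.75, cy_3 = 12.25, r_3 = 1.75, cx_4 = 12.5, cy_4 = 13.25, cz_4 = 2.5, cx_5 = 7.75, cy_5 = 6.5, cz_5 = 0.25, r_5 = 3.25, cx_6 = 13.5, cy_6 = 7.75, cz_6 = 0.5, h_6 = 6, cx_7 = 4.75, cy_7 = 10.5, cz_7 = 3.5, w_7 = 2.25, d_7 = 4, cx_8 = 8.25, cy_8 = 11.5, cz_8 = 11.75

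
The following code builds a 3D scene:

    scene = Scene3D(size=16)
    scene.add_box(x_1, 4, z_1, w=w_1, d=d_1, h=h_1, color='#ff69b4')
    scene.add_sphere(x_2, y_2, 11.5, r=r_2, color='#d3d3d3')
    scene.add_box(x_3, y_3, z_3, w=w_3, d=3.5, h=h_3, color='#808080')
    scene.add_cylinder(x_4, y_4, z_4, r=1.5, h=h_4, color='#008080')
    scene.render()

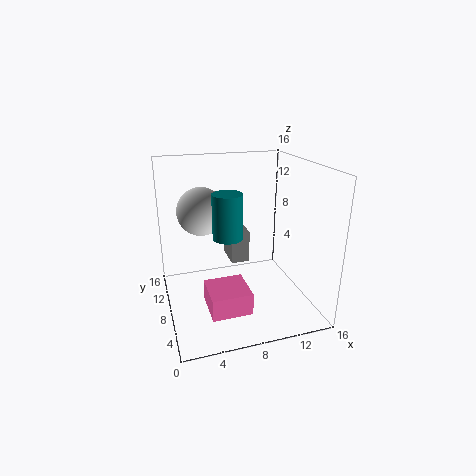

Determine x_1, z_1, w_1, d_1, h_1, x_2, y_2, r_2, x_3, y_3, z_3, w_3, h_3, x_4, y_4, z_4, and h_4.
x_1 = 4, z_1 = 0.5, w_1 = 4.5, d_1 = 4.5, h_1 = 2.5, x_2 = 4, y_2 = 8, r_2 = 2.5, x_3 = 7, y_3 = 7, z_3 = 5.5, w_3 = 2, h_3 = 3.5, x_4 = 6, y_4 = 5, z_4 = 9.5, h_4 = 4.5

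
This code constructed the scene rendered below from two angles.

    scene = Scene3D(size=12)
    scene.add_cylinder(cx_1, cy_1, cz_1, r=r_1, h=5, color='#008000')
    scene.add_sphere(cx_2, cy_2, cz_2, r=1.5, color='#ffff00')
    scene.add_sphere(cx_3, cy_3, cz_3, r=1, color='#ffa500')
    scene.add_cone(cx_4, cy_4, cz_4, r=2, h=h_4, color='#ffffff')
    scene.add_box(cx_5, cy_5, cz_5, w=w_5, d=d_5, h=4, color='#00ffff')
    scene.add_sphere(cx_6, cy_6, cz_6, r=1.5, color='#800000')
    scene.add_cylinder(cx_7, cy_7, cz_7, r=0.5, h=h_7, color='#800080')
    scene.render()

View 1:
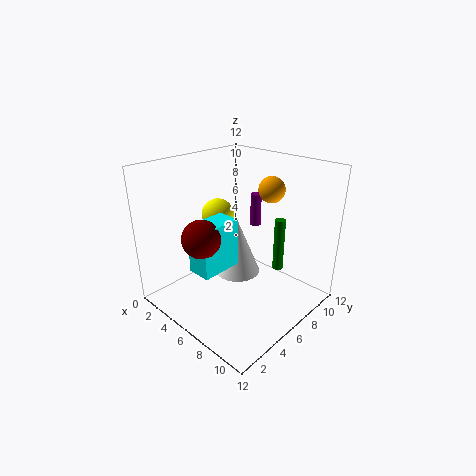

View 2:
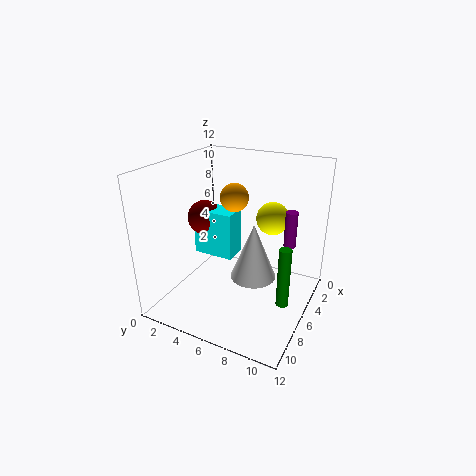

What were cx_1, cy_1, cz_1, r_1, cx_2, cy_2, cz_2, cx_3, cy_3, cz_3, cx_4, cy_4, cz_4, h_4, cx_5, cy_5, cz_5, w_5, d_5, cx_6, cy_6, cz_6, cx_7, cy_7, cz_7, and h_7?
cx_1 = 7, cy_1 = 10.5, cz_1 = 1.5, r_1 = 0.5, cx_2 = 2, cy_2 = 7.5, cz_2 = 6.5, cx_3 = 8.5, cy_3 = 7, cz_3 = 10.5, cx_4 = 5, cy_4 = 7, cz_4 = 2, h_4 = 5, cx_5 = 4.5, cy_5 = 2, cz_5 = 4, w_5 = 2, d_5 = 3.5, cx_6 = 5.5, cy_6 = 2.5, cz_6 = 7, cx_7 = 4.5, cy_7 = 10, cz_7 = 5.5, h_7 = 3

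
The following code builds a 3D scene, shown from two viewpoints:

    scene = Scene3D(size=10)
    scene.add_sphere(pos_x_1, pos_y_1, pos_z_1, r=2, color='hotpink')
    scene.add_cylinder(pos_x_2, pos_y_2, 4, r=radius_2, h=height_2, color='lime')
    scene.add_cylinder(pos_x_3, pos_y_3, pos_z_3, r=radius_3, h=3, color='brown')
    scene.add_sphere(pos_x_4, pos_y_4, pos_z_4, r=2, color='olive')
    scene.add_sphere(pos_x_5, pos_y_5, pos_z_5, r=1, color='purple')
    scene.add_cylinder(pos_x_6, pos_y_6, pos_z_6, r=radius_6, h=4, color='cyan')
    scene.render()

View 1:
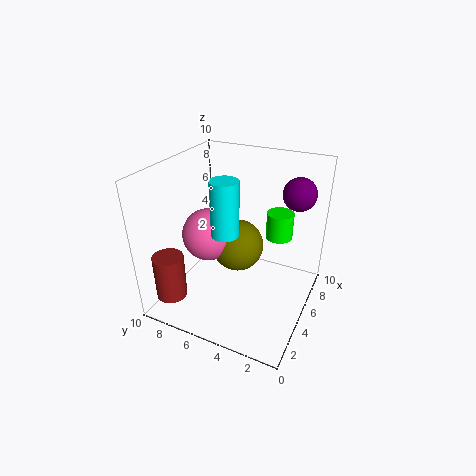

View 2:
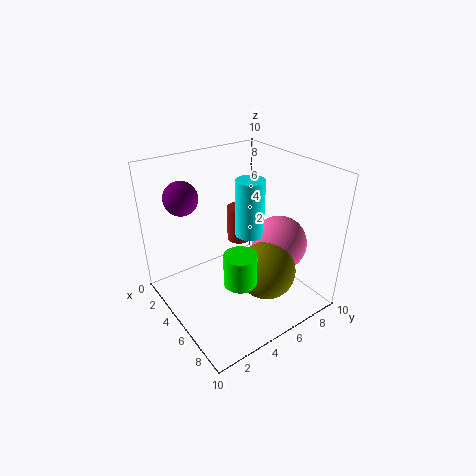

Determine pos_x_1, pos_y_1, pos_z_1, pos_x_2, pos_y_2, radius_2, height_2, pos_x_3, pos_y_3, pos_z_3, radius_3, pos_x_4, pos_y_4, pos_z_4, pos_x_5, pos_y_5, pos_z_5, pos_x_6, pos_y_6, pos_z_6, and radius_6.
pos_x_1 = 6; pos_y_1 = 8; pos_z_1 = 4; pos_x_2 = 8; pos_y_2 = 3; radius_2 = 1; height_2 = 2; pos_x_3 = 1; pos_y_3 = 8; pos_z_3 = 2; radius_3 = 1; pos_x_4 = 7; pos_y_4 = 6; pos_z_4 = 3; pos_x_5 = 5; pos_y_5 = 1; pos_z_5 = 9; pos_x_6 = 5; pos_y_6 = 6; pos_z_6 = 5; radius_6 = 1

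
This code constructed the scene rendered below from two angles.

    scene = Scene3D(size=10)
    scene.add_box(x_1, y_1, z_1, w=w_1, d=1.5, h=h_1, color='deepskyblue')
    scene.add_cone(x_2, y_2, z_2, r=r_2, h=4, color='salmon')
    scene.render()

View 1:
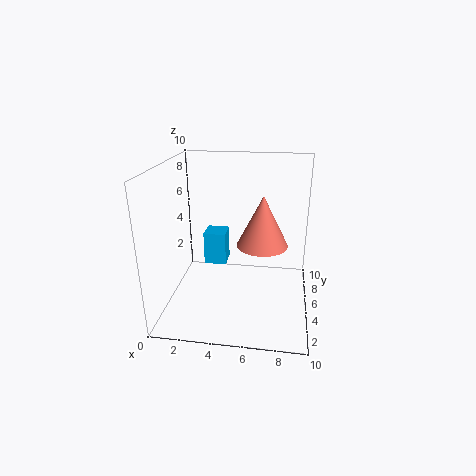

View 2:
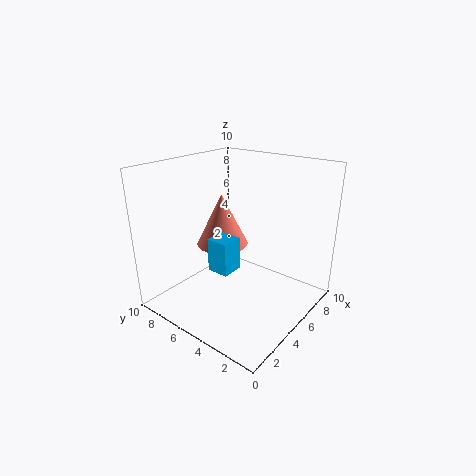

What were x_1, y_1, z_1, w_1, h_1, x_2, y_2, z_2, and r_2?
x_1 = 2.75, y_1 = 4.25, z_1 = 3.25, w_1 = 1.5, h_1 = 2.25, x_2 = 6.5, y_2 = 7.75, z_2 = 3.25, r_2 = 2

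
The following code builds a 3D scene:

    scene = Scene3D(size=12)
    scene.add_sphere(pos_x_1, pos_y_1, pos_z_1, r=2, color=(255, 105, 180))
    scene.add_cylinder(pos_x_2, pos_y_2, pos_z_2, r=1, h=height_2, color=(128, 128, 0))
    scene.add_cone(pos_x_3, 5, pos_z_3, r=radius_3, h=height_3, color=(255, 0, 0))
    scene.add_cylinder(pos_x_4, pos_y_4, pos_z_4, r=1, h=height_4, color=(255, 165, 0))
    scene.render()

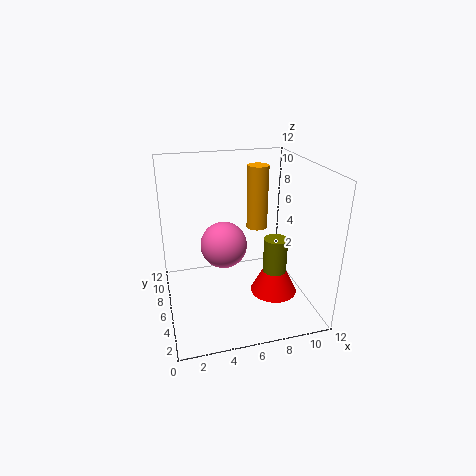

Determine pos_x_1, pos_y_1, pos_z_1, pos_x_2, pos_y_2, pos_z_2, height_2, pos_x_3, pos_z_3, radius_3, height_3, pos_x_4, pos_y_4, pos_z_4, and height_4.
pos_x_1 = 5; pos_y_1 = 7; pos_z_1 = 5; pos_x_2 = 9; pos_y_2 = 5; pos_z_2 = 2; height_2 = 4; pos_x_3 = 9; pos_z_3 = 1; radius_3 = 2; height_3 = 4; pos_x_4 = 9; pos_y_4 = 10; pos_z_4 = 5; height_4 = 6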